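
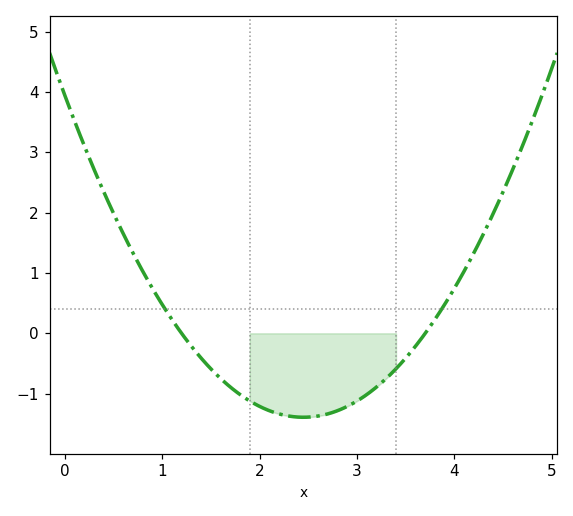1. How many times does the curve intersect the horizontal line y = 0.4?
2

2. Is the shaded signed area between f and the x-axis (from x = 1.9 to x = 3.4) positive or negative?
negative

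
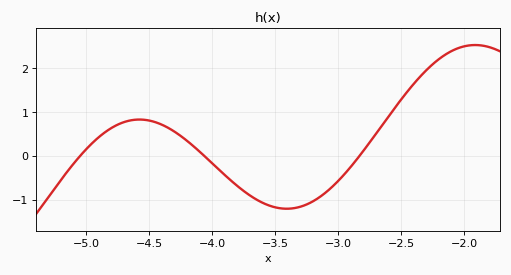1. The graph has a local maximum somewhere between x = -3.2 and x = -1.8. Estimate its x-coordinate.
-1.91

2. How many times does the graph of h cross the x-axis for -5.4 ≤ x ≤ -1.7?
3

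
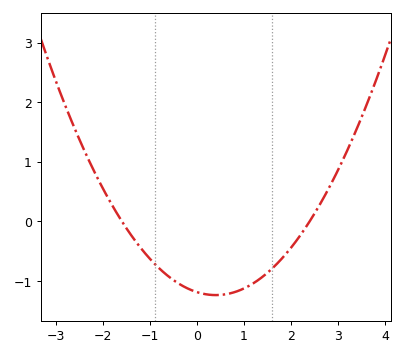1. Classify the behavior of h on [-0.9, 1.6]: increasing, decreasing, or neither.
neither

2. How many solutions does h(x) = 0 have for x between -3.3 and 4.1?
2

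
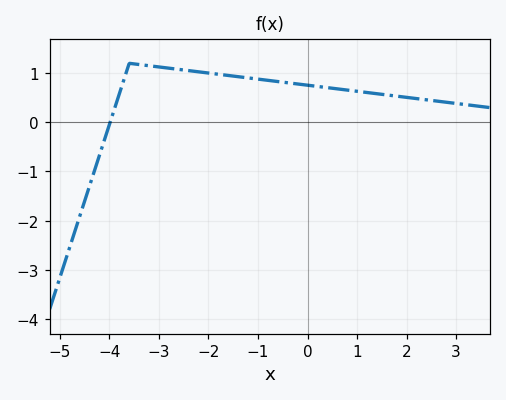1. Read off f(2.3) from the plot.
0.5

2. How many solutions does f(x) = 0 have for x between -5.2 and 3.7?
1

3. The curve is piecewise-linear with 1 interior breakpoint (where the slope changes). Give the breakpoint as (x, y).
(-3.6, 1.2)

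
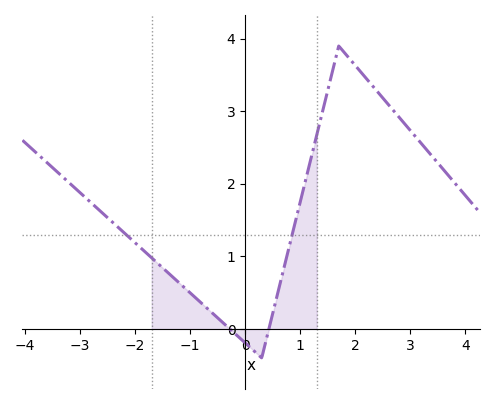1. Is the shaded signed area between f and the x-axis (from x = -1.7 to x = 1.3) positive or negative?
positive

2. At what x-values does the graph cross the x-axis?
-0.28, 0.43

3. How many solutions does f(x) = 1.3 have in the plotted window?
2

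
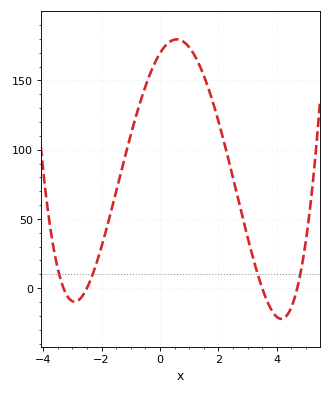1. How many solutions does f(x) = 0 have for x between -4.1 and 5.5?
4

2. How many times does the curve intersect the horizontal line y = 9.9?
4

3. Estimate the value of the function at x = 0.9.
175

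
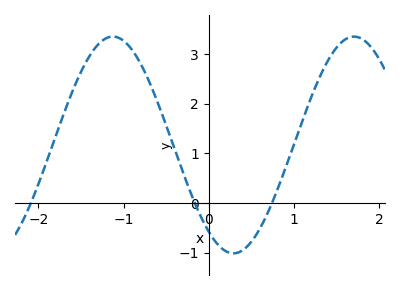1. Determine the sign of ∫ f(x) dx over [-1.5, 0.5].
positive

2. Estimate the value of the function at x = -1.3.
3.2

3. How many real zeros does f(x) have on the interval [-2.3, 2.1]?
3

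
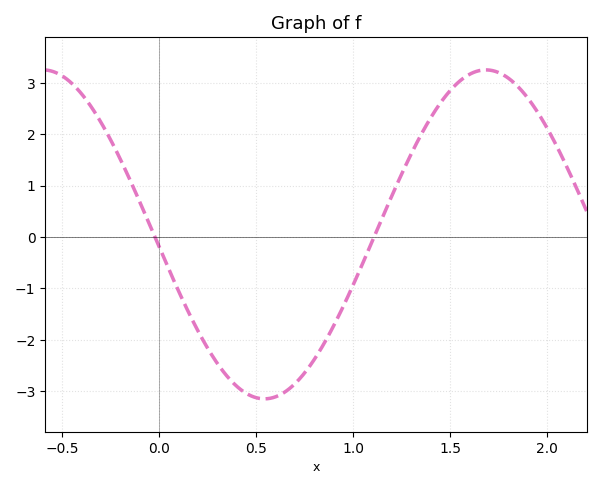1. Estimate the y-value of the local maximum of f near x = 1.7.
3.2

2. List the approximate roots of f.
0, 1.1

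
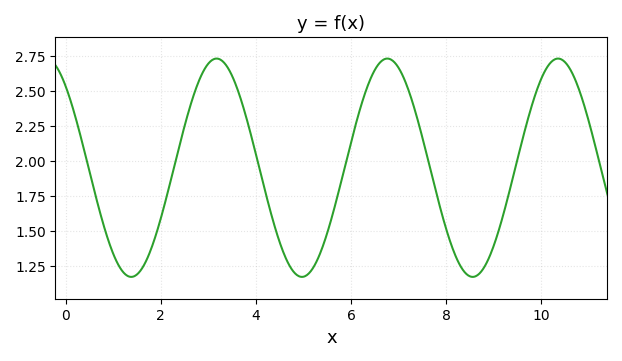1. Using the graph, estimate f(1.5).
1.18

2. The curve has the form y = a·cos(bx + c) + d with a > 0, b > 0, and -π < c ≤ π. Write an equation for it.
y = 0.78cos(1.8x + 0.73) + 1.95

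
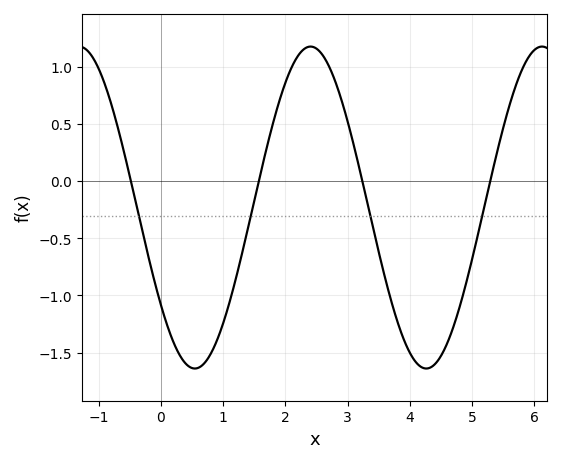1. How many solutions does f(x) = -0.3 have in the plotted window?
4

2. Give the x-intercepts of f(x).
-0.5, 1.6, 3.2, 5.3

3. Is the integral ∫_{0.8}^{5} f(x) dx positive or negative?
negative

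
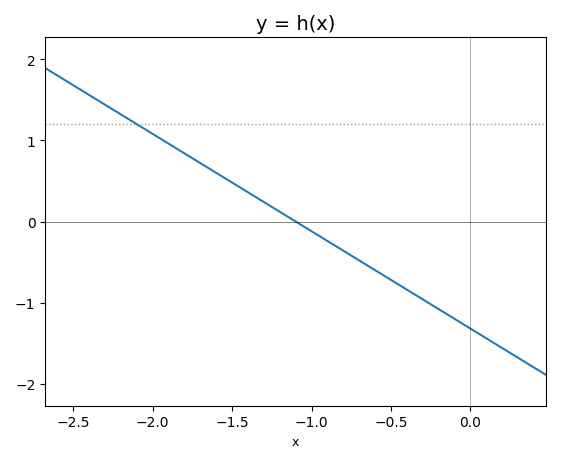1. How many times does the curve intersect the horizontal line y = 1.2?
1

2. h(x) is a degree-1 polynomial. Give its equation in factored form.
y = -1.2(x + 1.1)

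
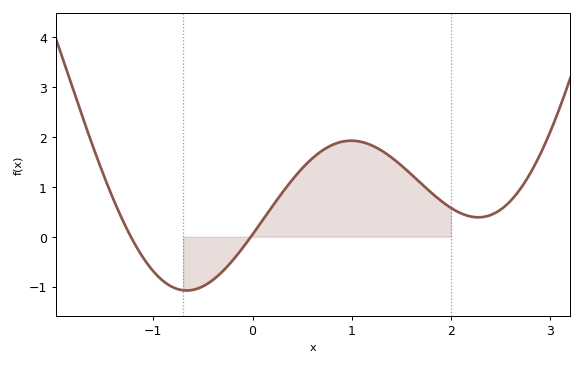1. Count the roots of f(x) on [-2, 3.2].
2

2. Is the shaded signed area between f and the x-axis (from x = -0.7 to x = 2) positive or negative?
positive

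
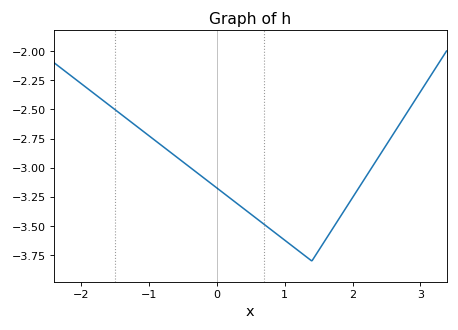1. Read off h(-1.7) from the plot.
-2.4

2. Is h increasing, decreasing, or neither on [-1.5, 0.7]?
decreasing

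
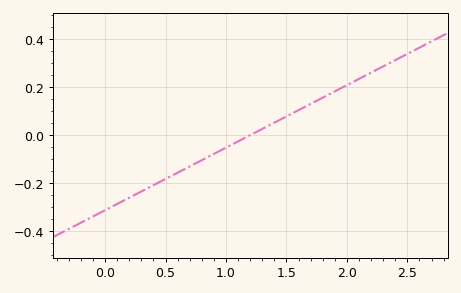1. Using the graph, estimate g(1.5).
0.078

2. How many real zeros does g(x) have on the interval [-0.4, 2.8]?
1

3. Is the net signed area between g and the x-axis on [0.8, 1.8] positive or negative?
positive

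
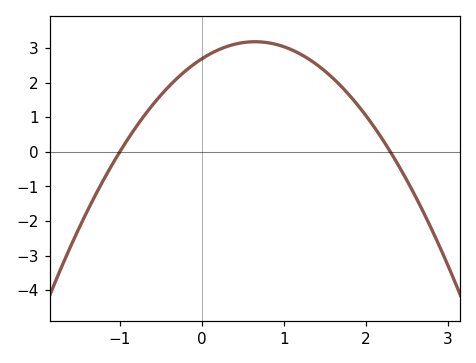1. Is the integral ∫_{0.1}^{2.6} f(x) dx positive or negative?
positive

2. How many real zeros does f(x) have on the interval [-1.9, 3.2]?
2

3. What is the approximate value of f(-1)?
0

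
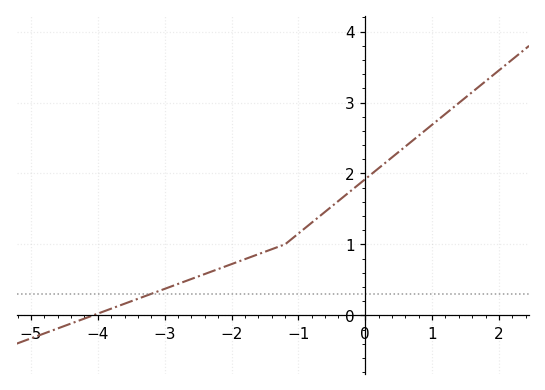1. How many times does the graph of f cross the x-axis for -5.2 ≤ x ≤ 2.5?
1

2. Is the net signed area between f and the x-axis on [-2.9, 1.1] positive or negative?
positive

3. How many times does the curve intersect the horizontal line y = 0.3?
1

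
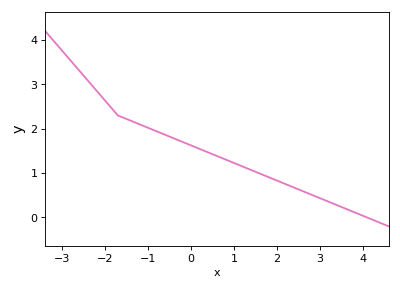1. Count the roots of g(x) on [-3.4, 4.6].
1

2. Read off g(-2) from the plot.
2.6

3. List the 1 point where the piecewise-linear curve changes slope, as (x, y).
(-1.7, 2.3)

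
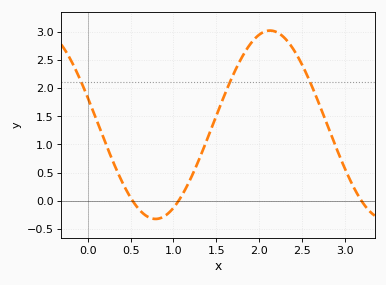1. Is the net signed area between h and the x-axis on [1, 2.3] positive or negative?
positive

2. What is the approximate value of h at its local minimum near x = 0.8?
-0.3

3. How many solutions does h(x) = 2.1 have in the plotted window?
3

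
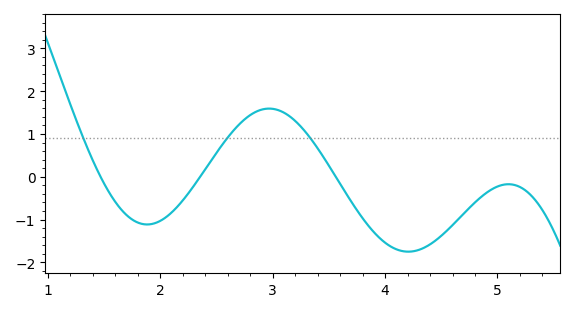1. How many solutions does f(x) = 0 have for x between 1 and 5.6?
3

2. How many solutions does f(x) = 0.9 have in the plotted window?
3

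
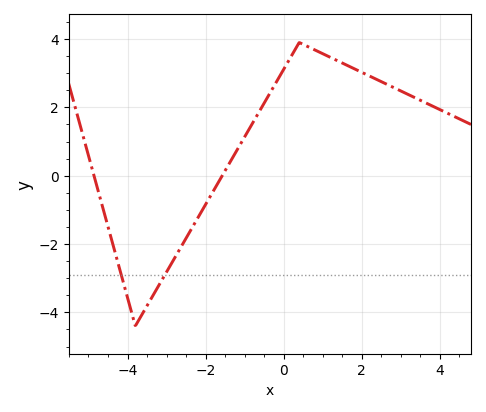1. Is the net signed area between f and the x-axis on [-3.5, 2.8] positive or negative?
positive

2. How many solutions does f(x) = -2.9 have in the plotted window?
2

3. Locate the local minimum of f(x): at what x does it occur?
-3.8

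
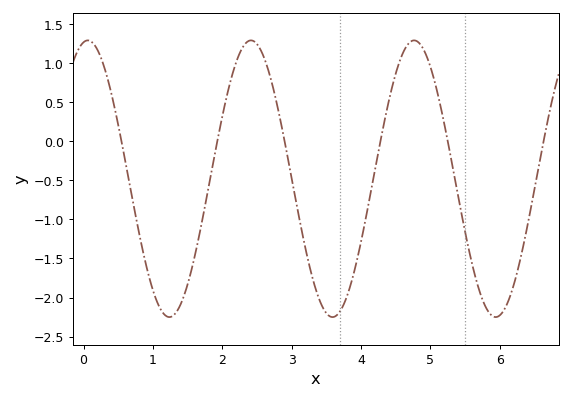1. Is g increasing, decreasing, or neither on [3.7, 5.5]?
neither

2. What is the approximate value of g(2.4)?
1.3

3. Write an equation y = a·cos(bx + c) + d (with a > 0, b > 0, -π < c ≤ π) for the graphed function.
y = 1.77cos(2.7x - 0.16) - 0.48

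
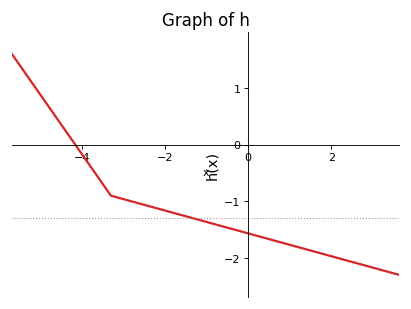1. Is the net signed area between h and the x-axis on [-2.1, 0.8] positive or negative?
negative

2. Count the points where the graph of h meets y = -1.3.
1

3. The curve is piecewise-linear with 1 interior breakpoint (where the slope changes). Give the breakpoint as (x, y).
(-3.3, -0.9)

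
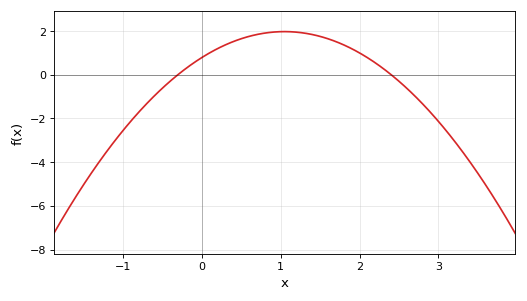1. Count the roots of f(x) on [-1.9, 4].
2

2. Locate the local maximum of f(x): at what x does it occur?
1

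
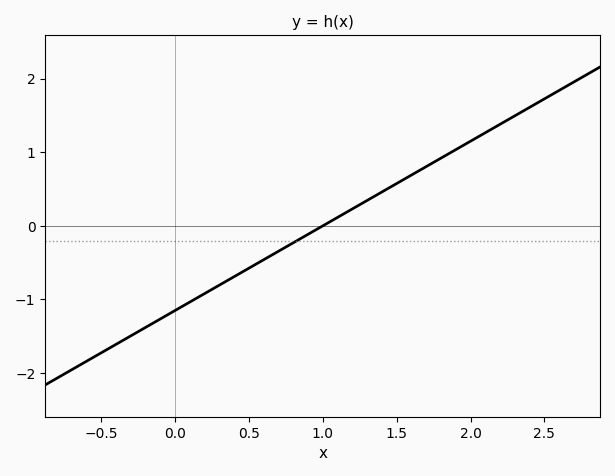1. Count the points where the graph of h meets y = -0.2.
1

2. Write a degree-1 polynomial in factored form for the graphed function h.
y = 1.15(x - 1)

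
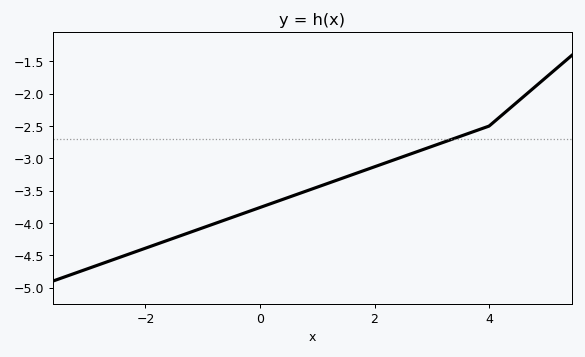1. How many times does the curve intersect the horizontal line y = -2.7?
1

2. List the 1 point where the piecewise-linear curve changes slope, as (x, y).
(4, -2.5)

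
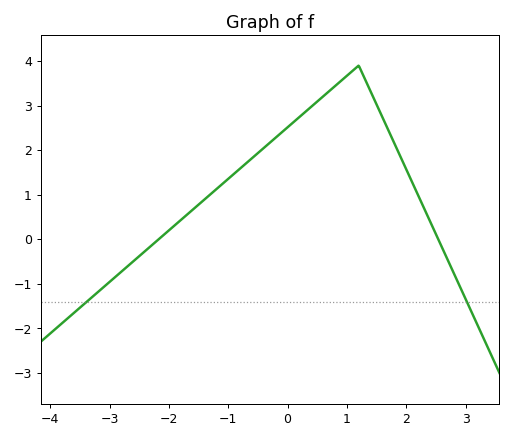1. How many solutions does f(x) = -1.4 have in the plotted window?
2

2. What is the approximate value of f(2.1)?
1.28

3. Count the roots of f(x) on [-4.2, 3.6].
2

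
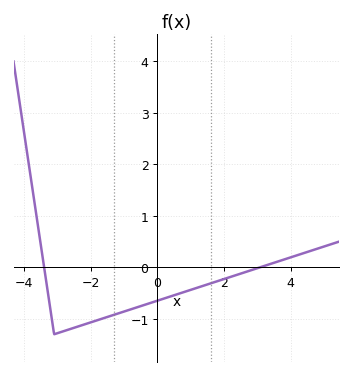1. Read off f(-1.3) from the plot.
-0.921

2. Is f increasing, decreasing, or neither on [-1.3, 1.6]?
increasing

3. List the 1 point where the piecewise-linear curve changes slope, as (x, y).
(-3.1, -1.3)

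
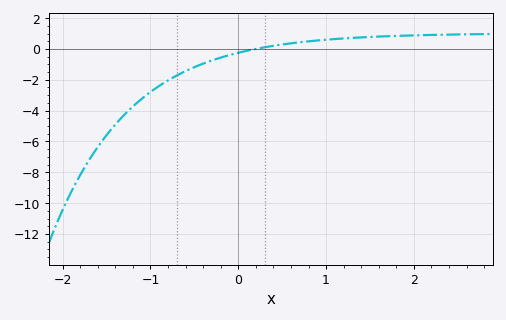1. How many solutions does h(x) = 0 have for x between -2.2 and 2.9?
1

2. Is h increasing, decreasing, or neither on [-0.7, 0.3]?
increasing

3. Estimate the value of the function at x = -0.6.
-1.44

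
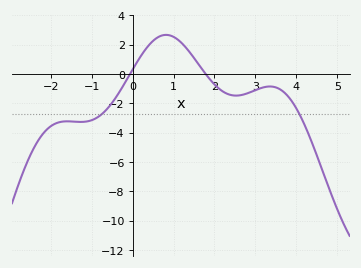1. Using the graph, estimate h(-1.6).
-3.22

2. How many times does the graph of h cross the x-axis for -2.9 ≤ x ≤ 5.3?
2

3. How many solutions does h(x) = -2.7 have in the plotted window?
2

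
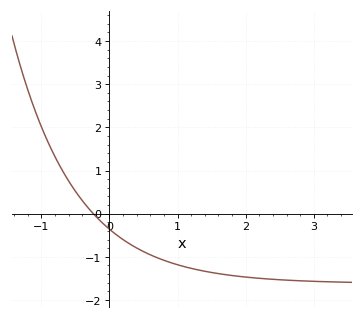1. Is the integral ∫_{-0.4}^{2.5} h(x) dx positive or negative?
negative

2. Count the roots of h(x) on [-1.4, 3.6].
1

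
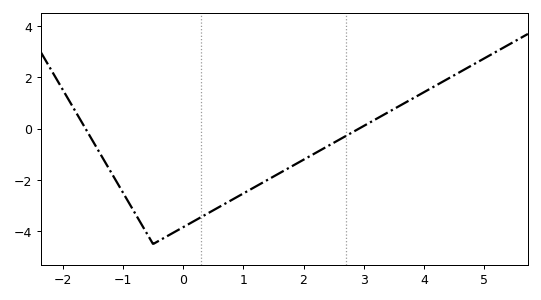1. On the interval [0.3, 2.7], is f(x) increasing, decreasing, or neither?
increasing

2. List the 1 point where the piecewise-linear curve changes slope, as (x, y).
(-0.5, -4.5)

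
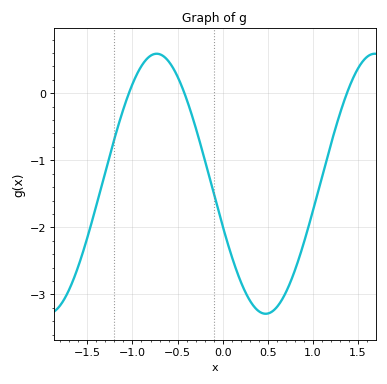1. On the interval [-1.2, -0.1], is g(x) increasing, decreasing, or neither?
neither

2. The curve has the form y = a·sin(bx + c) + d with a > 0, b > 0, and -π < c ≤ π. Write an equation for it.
y = 1.94sin(2.6x - 2.8) - 1.35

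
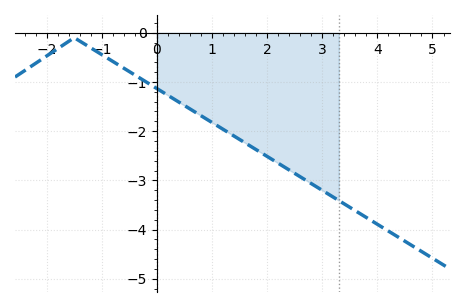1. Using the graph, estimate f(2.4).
-2.8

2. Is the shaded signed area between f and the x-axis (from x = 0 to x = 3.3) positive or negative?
negative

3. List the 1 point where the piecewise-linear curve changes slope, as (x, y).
(-1.5, -0.1)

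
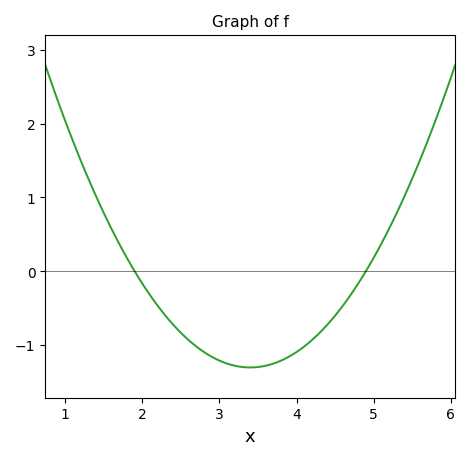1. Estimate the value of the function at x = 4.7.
-0.325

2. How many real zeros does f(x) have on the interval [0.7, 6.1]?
2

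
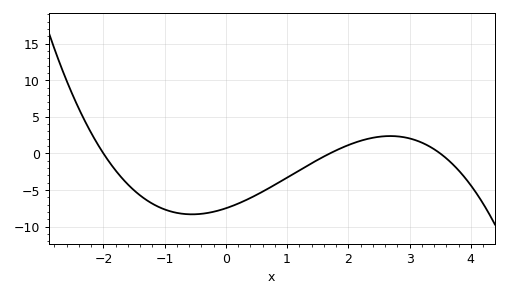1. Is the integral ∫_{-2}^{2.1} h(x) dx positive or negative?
negative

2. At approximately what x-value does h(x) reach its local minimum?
-0.551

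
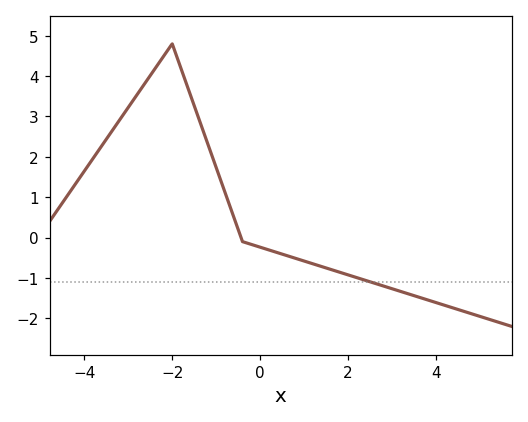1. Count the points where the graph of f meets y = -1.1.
1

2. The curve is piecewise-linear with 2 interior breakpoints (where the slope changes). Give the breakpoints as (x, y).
(-2, 4.8); (-0.4, -0.1)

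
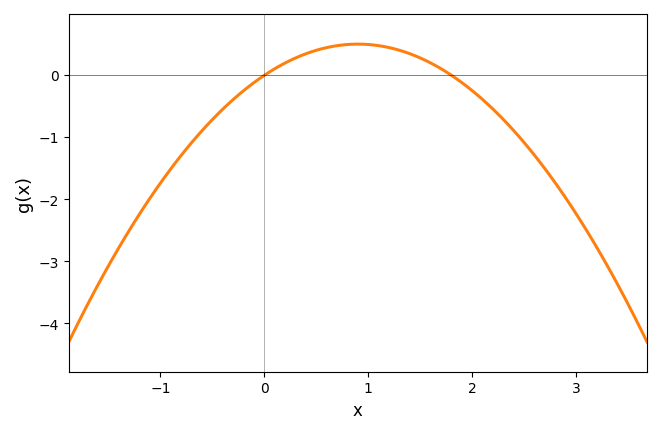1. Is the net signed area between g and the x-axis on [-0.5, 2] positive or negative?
positive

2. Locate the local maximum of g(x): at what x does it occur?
0.9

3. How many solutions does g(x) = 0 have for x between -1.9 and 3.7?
2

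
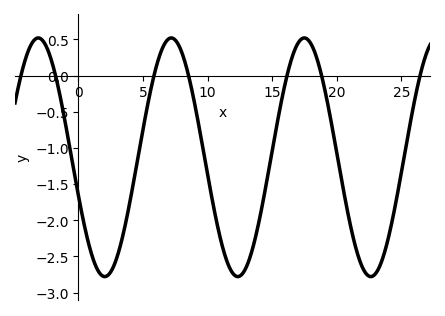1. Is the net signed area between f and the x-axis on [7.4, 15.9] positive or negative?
negative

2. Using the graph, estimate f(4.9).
-0.85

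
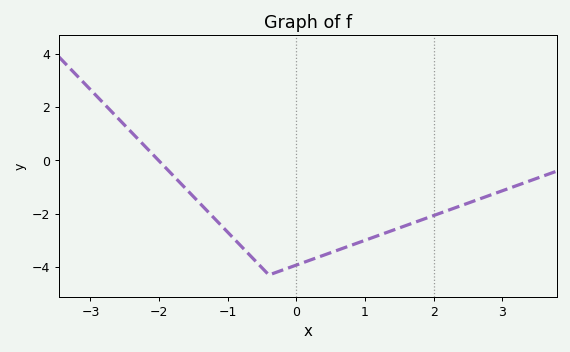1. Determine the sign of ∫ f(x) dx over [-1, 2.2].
negative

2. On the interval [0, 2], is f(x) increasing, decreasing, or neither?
increasing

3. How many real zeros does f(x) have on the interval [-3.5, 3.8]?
1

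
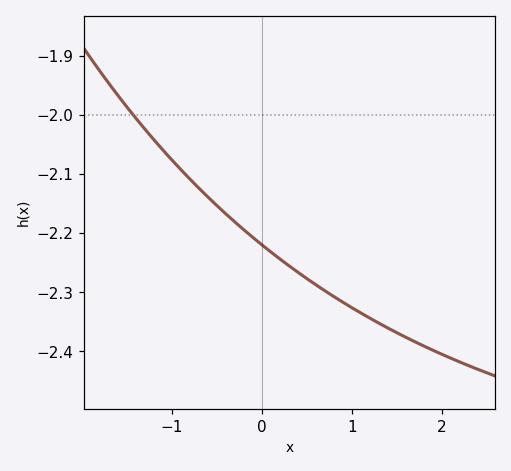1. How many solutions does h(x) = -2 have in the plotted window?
1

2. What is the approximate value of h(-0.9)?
-2.09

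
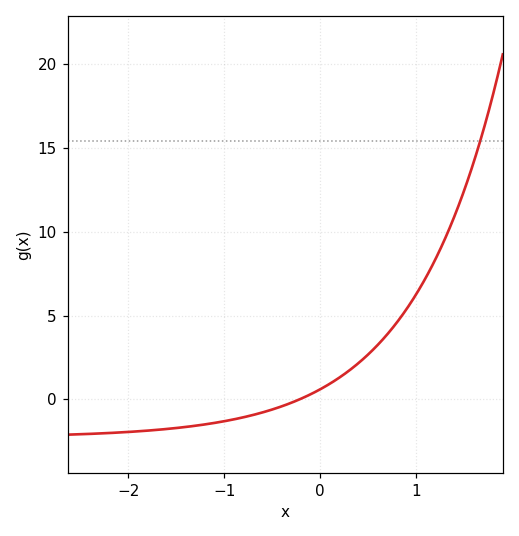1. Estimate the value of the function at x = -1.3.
-1.57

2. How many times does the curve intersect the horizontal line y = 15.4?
1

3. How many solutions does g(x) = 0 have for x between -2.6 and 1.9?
1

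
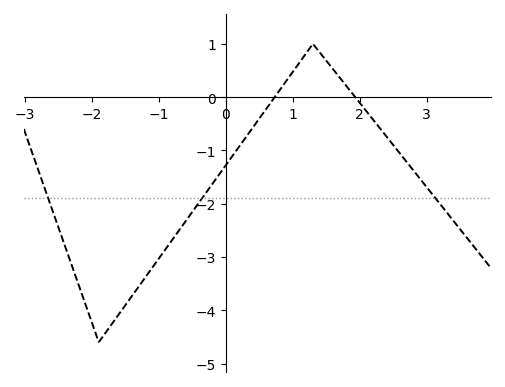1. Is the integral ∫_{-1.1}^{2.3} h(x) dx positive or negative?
negative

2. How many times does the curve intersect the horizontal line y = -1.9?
3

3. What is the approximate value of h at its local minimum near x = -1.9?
-4.6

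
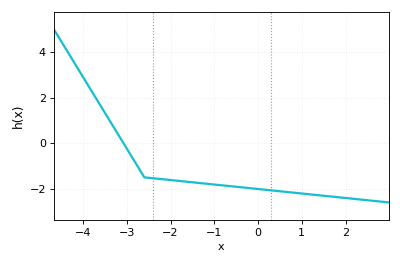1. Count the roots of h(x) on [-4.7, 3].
1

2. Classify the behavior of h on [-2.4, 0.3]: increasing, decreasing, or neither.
decreasing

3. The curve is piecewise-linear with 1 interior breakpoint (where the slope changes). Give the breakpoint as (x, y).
(-2.6, -1.5)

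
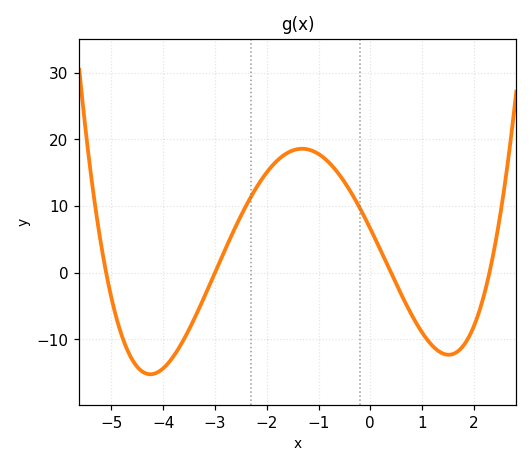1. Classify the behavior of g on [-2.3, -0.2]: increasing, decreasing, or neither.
neither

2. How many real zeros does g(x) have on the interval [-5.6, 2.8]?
4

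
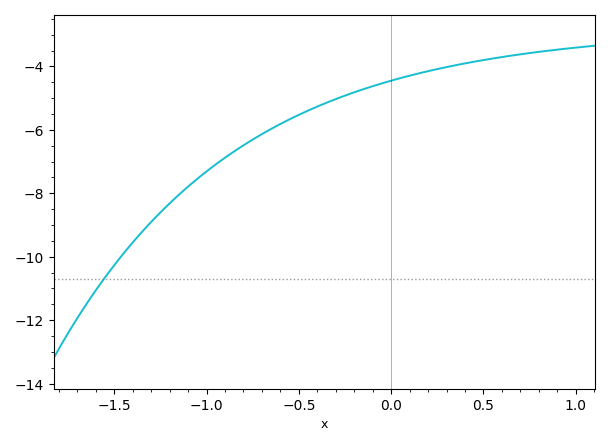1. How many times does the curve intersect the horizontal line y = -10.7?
1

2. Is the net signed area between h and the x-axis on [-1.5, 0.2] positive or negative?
negative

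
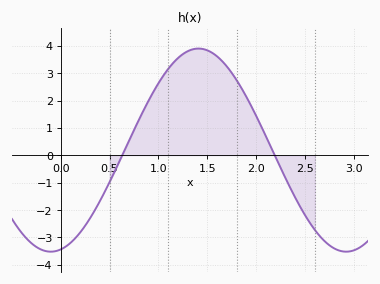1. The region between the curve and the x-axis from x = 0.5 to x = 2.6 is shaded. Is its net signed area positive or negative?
positive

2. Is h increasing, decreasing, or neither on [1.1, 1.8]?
neither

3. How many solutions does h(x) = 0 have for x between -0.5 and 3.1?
2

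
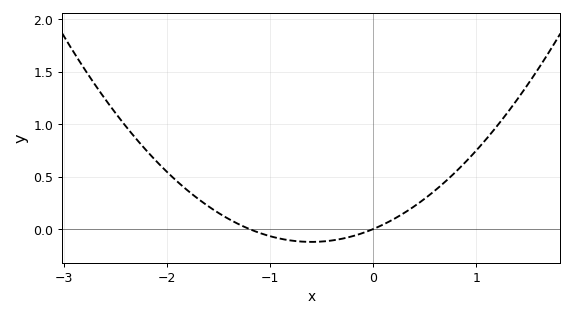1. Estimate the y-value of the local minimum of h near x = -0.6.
-0.1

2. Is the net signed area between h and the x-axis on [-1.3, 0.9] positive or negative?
positive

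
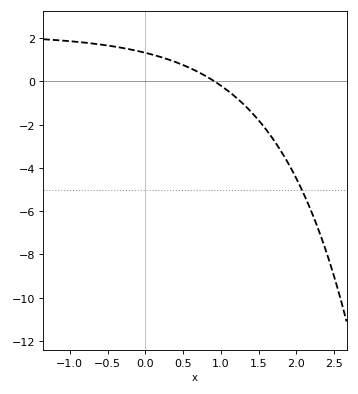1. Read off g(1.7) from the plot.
-2.8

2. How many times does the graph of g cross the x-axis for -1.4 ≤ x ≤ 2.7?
1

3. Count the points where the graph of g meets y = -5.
1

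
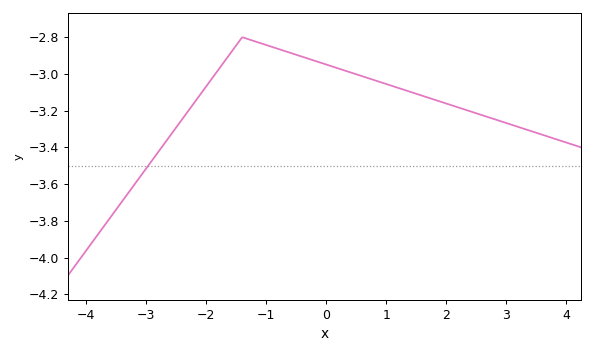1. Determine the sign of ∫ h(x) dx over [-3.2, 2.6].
negative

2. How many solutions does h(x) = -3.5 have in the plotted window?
1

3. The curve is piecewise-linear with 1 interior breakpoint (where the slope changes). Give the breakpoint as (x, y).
(-1.4, -2.8)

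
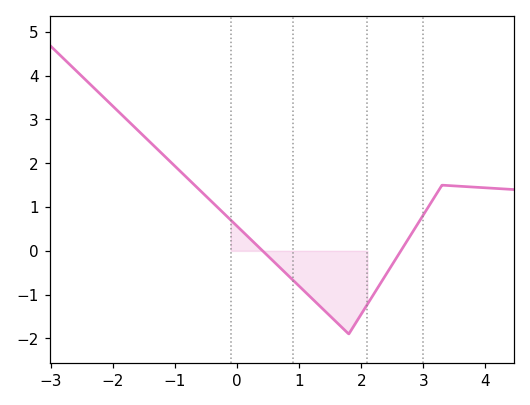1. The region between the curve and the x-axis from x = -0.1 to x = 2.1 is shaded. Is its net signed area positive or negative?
negative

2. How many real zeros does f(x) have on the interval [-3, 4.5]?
2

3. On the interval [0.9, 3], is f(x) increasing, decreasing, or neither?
neither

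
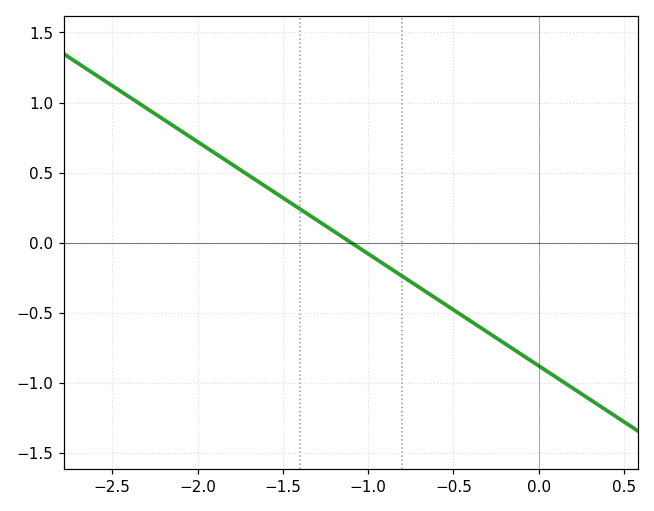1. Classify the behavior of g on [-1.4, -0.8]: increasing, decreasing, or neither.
decreasing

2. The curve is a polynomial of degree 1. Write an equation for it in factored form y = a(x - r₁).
y = -0.8(x + 1.1)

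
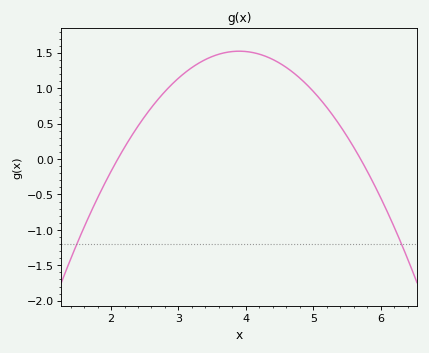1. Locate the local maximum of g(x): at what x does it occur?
3.9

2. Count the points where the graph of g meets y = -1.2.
2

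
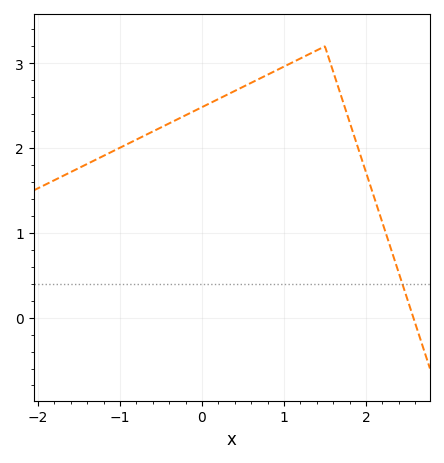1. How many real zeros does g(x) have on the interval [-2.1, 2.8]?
1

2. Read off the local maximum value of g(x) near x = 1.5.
3.2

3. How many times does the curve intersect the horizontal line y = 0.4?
1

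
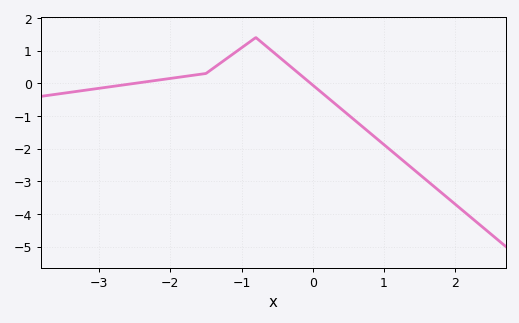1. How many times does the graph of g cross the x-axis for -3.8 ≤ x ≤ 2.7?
2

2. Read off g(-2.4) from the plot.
0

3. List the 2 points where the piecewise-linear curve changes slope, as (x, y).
(-1.5, 0.3); (-0.8, 1.4)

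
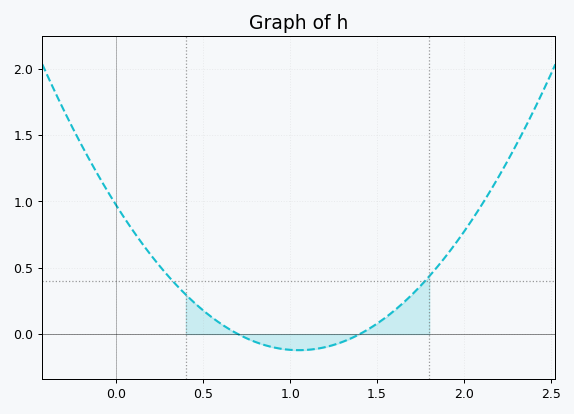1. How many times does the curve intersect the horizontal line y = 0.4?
2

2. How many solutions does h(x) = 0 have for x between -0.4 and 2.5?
2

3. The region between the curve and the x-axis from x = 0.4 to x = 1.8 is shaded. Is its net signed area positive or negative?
positive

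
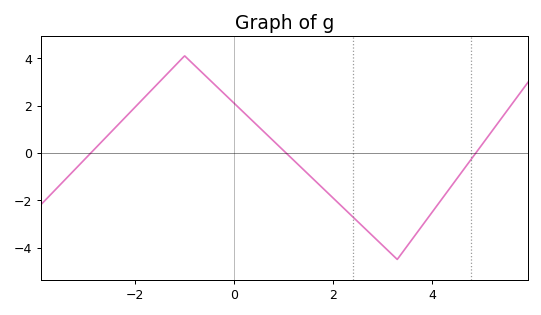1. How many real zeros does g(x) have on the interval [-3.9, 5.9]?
3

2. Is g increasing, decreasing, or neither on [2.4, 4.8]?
neither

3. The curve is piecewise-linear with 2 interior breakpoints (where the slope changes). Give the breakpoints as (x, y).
(-1, 4.1); (3.3, -4.5)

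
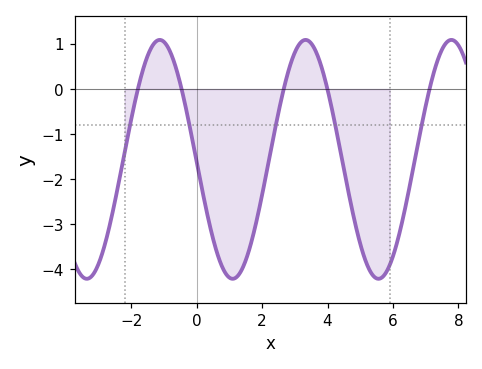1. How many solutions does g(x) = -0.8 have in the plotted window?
5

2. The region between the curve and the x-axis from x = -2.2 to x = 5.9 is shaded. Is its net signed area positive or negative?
negative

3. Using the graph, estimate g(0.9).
-4.1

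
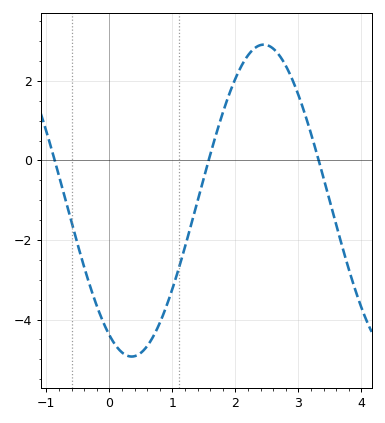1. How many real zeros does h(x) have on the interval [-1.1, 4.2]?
3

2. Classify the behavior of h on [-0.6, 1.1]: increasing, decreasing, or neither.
neither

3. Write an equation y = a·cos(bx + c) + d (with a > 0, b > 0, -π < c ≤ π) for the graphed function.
y = 3.92cos(1.5x + 2.6) - 1.01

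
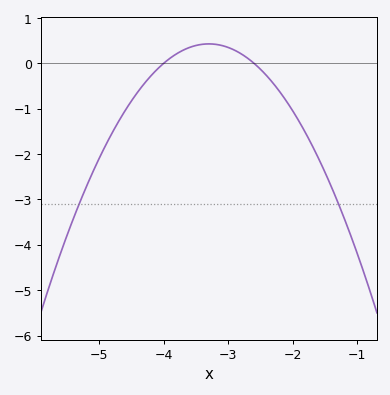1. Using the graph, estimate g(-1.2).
-3.4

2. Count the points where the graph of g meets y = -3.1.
2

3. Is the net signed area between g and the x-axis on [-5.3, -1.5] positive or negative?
negative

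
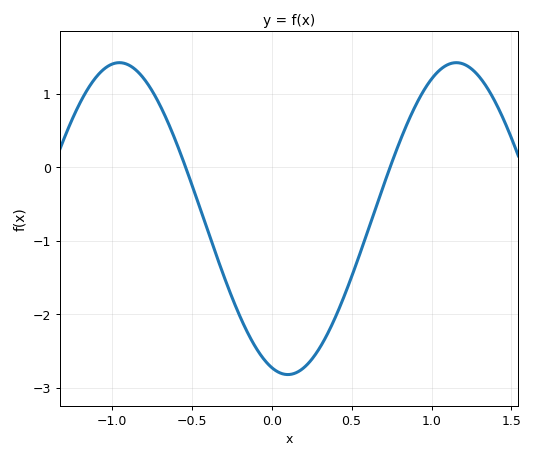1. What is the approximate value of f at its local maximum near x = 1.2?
1.42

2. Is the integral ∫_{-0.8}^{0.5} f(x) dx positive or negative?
negative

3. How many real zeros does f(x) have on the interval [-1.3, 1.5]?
2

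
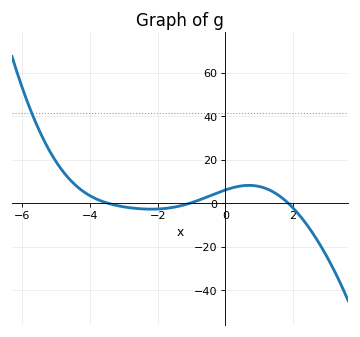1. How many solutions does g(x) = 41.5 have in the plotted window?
1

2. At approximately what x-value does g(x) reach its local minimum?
-2.2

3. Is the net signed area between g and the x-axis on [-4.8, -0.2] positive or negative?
positive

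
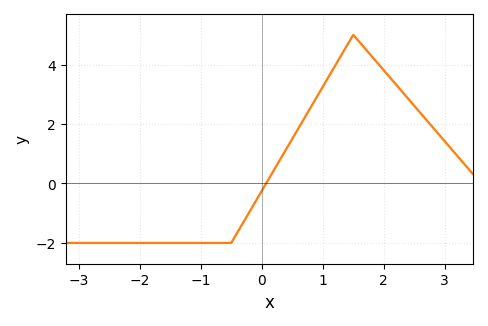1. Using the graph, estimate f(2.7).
2.1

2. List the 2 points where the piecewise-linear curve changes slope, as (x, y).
(-0.5, -2); (1.5, 5)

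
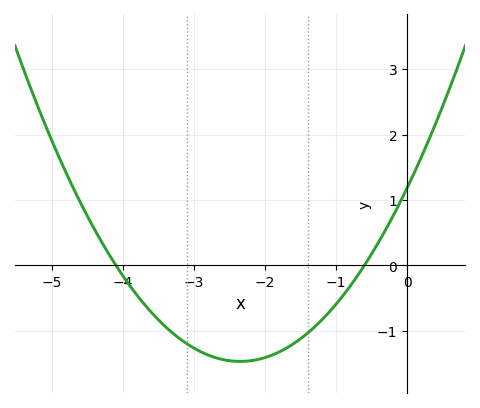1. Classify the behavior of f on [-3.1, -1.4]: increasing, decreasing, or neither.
neither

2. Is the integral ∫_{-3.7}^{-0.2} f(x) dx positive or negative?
negative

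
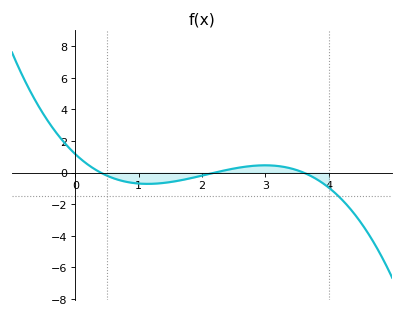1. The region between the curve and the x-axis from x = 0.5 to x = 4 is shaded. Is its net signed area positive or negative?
negative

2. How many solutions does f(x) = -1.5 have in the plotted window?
1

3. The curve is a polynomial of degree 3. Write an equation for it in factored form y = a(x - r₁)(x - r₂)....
y = -0.37(x - 0.4)(x - 2.2)(x - 3.6)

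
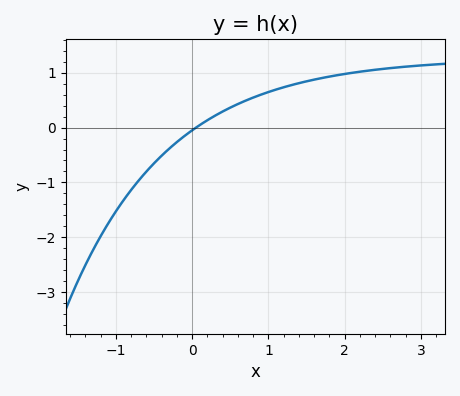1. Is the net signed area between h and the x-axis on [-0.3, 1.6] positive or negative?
positive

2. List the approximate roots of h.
0.051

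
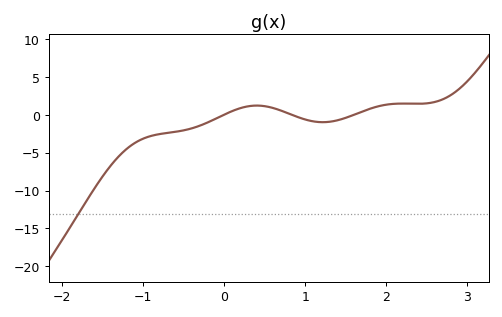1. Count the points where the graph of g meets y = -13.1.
1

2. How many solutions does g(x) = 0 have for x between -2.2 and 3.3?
3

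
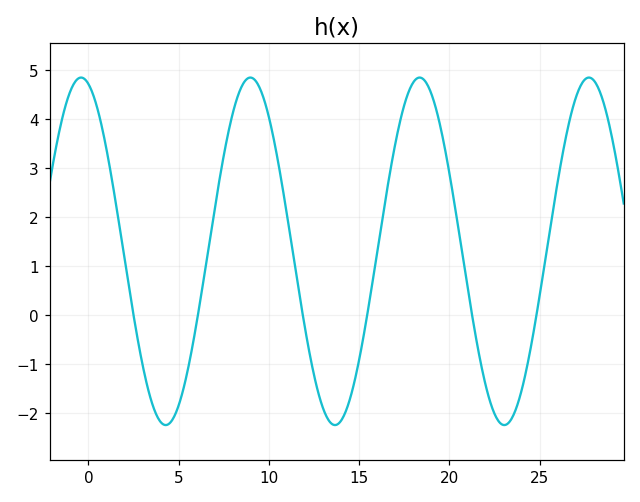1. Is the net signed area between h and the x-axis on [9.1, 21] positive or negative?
positive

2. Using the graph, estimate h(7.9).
3.96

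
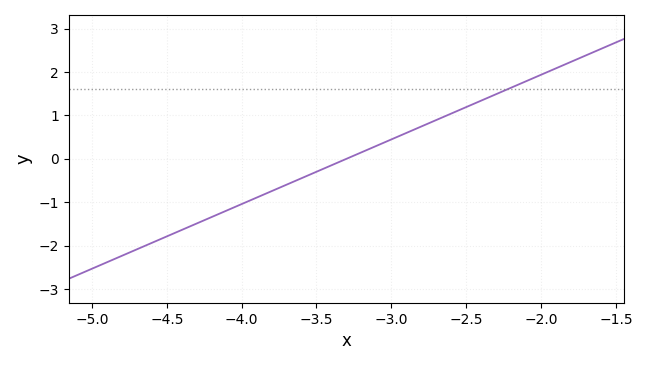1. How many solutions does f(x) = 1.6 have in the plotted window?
1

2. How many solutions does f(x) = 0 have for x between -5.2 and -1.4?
1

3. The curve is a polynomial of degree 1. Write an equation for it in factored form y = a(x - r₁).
y = 1.49(x + 3.3)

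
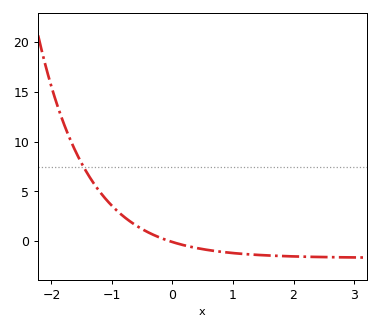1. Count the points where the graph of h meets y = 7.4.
1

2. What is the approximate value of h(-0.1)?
0.111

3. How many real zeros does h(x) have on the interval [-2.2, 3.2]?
1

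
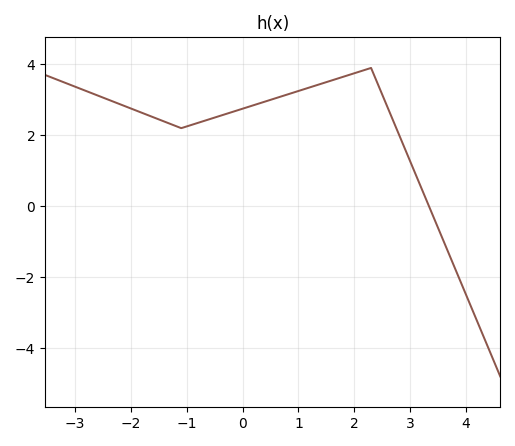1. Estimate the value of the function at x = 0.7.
3.1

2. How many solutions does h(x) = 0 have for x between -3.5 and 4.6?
1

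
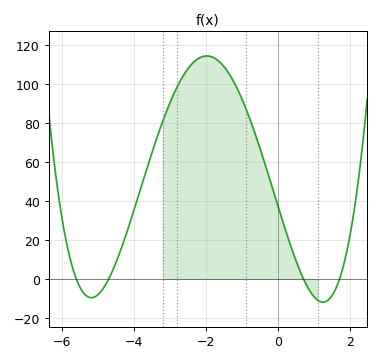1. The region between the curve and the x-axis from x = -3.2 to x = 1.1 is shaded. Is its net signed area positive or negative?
positive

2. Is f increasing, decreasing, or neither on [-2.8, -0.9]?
neither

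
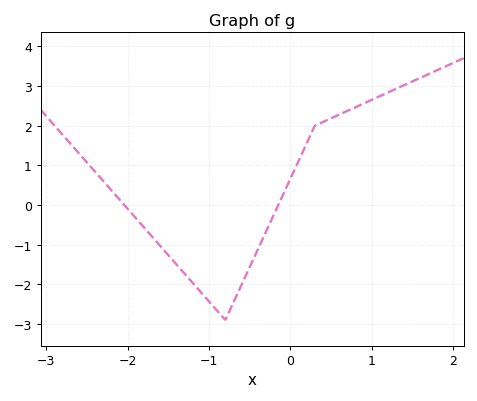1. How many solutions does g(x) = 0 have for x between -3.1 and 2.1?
2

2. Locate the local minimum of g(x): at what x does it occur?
-0.8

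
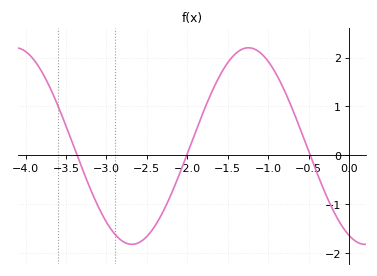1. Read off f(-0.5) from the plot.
0.1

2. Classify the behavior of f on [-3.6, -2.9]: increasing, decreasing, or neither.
decreasing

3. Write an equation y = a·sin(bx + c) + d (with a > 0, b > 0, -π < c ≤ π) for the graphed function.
y = 2.01sin(2.2x - 2) + 0.19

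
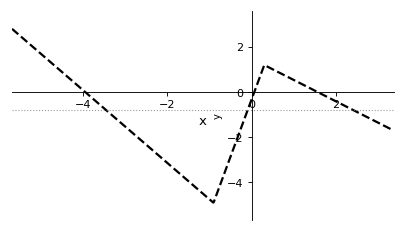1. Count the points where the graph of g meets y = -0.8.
3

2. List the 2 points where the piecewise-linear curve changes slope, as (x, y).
(-0.9, -4.9); (0.3, 1.2)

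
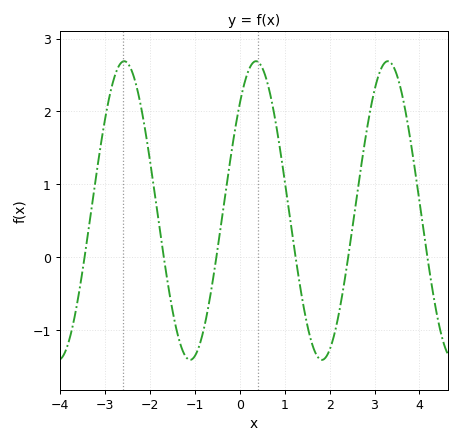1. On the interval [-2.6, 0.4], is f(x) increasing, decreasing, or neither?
neither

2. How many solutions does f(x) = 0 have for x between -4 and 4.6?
6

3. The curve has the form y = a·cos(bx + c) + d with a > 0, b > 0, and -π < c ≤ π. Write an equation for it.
y = 2.05cos(2.1x - 0.77) + 0.64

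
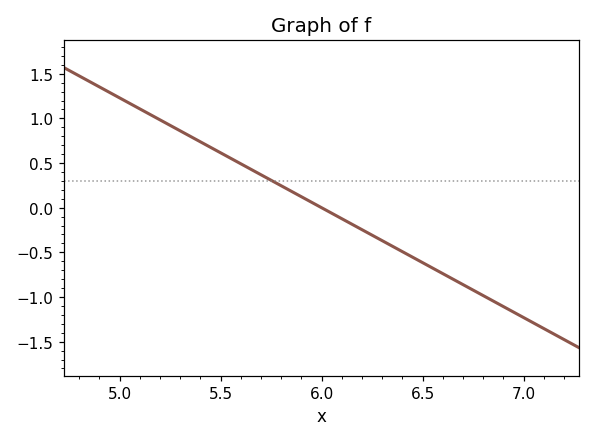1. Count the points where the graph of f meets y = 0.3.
1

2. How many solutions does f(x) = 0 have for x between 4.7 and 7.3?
1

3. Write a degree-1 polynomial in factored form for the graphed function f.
y = -1.23(x - 6)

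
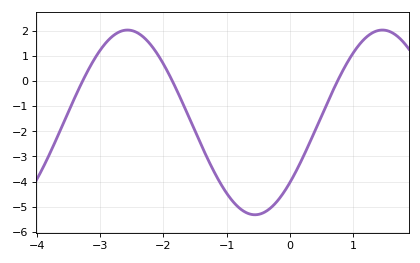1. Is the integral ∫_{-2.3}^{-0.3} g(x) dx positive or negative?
negative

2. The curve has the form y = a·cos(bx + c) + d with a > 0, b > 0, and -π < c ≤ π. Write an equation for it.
y = 3.67cos(1.56x - 2.28) - 1.65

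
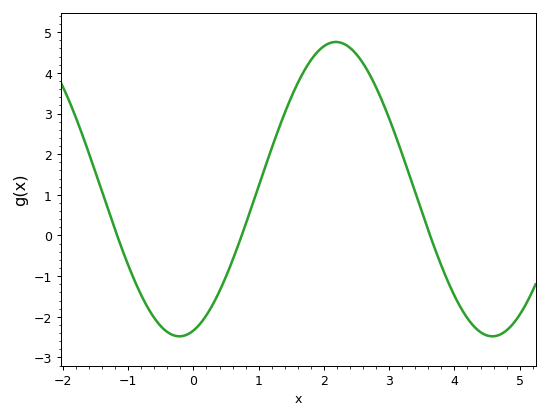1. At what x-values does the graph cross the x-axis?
-1.17, 0.74, 3.63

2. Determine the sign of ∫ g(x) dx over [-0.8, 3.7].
positive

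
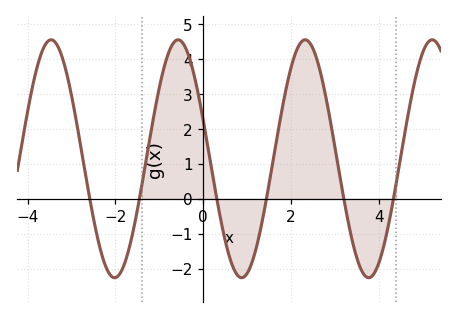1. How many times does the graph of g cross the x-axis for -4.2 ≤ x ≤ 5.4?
6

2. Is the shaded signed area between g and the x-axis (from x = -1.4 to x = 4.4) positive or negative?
positive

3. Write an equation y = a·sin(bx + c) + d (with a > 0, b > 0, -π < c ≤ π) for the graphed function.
y = 3.41sin(2.2x + 2.8) + 1.15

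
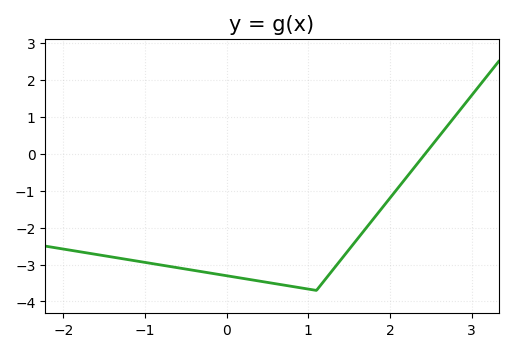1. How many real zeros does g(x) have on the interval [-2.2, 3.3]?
1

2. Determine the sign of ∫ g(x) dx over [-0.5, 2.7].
negative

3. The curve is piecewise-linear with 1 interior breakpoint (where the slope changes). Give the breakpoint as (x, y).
(1.1, -3.7)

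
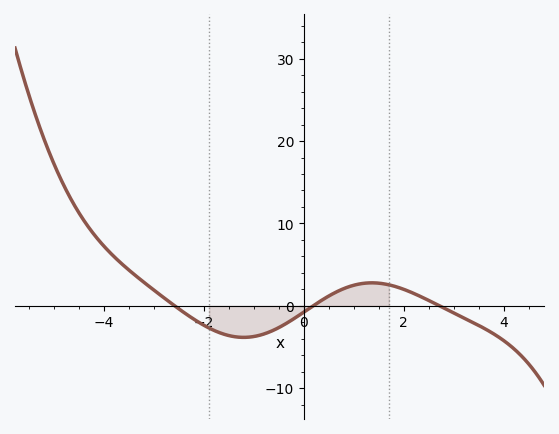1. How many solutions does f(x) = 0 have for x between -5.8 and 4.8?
3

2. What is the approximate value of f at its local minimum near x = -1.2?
-3.82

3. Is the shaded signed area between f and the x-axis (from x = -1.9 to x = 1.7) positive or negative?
negative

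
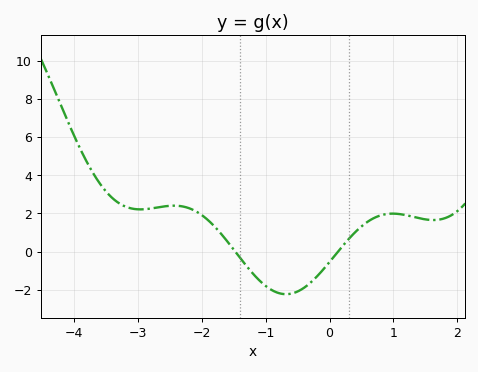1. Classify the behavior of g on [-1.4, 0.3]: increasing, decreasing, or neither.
neither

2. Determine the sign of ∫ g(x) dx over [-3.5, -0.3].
positive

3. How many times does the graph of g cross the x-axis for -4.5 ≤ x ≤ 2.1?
2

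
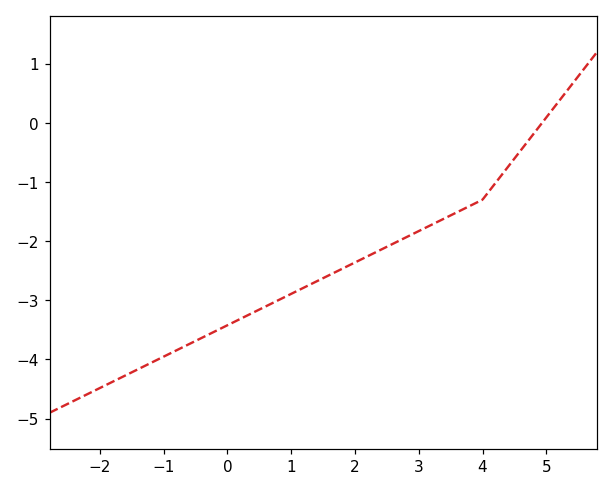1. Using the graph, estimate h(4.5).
-0.605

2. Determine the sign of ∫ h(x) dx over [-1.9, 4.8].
negative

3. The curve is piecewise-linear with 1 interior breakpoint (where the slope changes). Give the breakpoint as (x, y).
(4, -1.3)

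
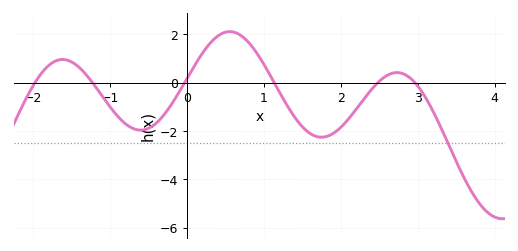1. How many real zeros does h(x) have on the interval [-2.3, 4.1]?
6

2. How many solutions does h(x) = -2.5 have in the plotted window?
1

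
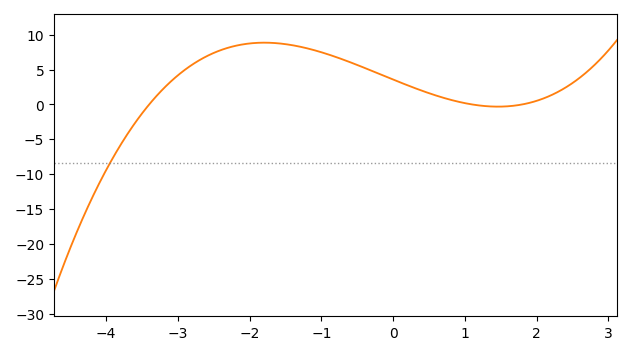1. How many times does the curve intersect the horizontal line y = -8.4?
1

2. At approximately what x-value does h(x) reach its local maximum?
-1.8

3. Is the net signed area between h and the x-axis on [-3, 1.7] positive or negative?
positive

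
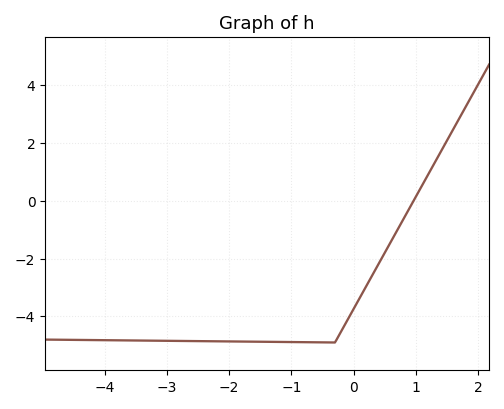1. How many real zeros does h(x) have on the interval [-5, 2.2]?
1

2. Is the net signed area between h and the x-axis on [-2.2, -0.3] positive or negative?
negative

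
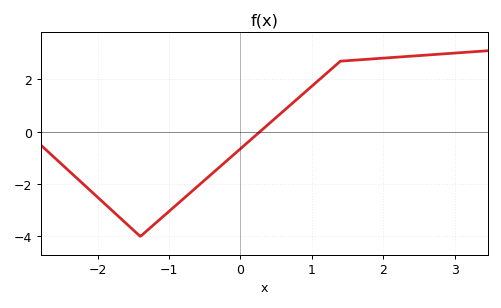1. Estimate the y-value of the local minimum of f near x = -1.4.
-4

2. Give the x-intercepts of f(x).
0.272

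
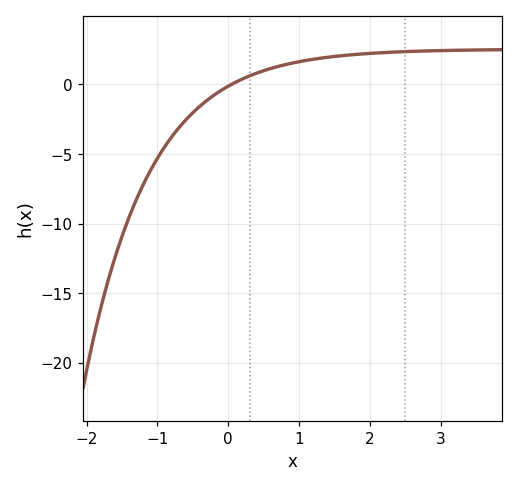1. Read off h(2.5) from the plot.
2.5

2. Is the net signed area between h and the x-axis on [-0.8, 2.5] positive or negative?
positive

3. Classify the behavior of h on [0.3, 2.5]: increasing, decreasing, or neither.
increasing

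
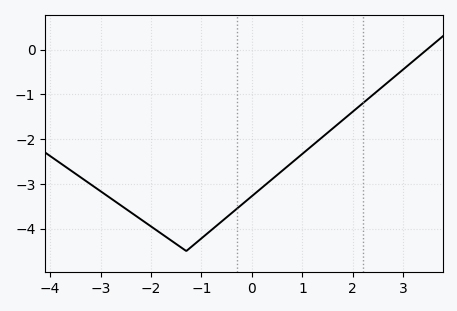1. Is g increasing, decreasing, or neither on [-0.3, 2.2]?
increasing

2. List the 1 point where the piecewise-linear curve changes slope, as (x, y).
(-1.3, -4.5)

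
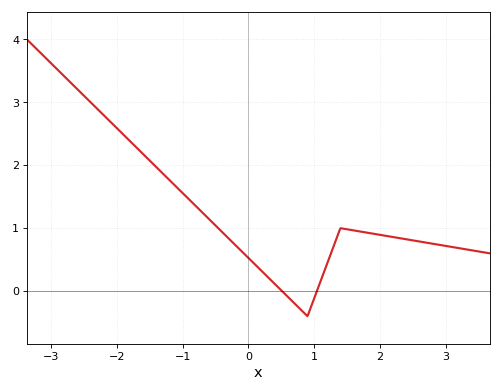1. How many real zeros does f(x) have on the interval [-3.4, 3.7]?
2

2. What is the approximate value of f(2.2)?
0.859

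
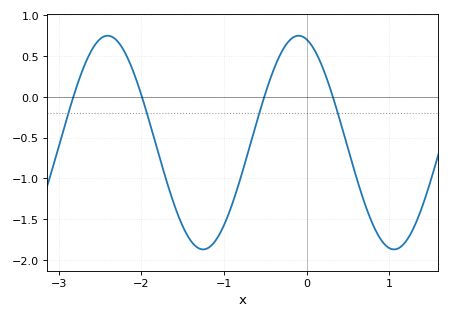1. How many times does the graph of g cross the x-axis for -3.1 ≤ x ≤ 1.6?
4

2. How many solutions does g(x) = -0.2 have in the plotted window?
4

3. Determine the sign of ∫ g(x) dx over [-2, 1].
negative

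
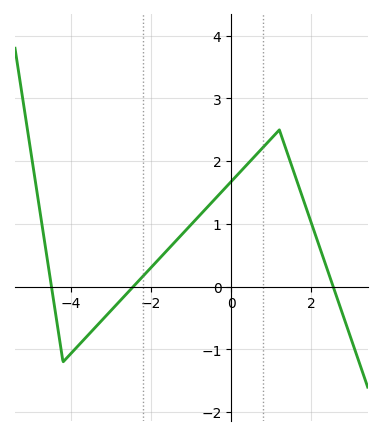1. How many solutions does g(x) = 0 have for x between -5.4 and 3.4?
3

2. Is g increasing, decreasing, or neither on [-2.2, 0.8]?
increasing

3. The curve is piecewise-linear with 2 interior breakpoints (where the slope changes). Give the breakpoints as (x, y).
(-4.2, -1.2); (1.2, 2.5)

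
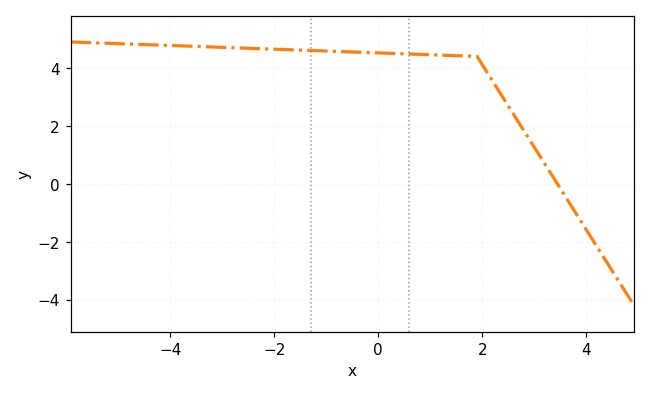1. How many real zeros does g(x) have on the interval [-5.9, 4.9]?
1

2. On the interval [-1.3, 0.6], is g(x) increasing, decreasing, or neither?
decreasing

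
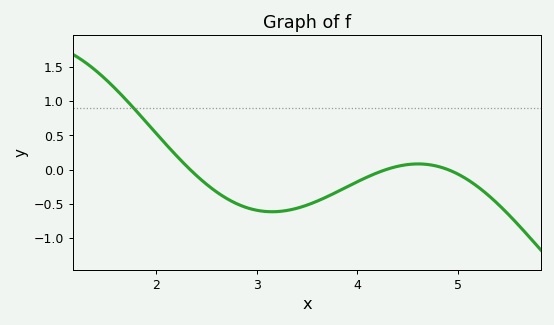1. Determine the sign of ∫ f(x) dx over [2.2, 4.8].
negative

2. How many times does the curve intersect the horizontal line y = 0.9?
1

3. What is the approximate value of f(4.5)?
0.073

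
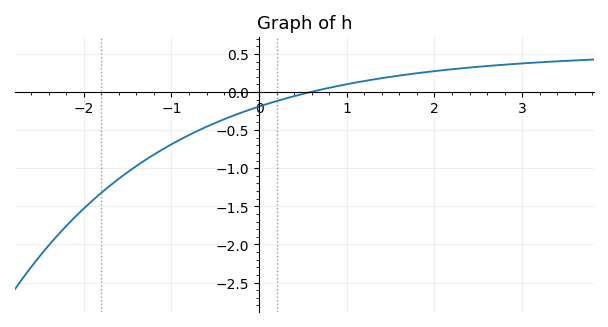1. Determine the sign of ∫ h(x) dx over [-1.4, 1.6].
negative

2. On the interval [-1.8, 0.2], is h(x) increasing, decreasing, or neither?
increasing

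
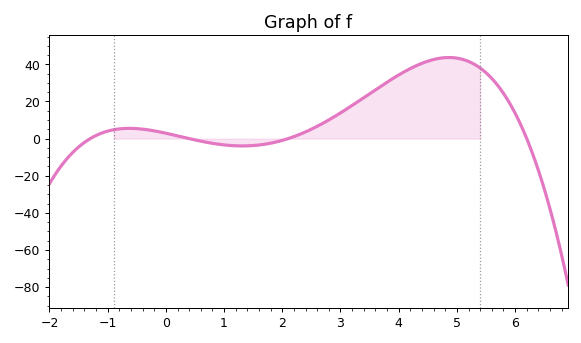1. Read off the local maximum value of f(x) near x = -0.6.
5.53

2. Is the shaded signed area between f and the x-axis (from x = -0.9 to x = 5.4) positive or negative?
positive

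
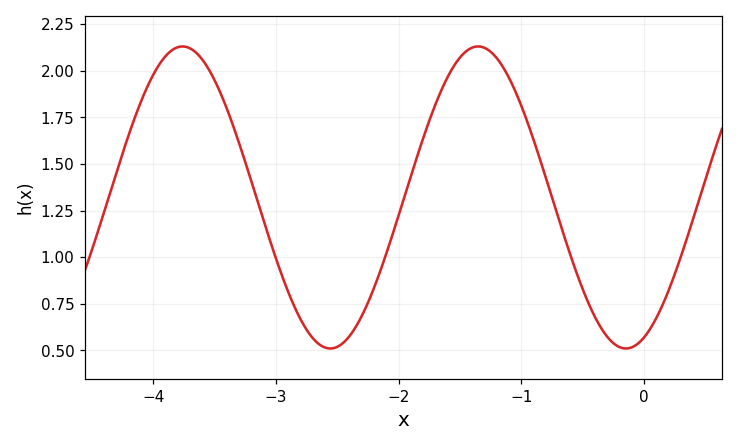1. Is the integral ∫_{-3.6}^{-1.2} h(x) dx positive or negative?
positive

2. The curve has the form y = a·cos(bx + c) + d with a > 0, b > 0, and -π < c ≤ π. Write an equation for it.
y = 0.81cos(2.6x - 2.8) + 1.32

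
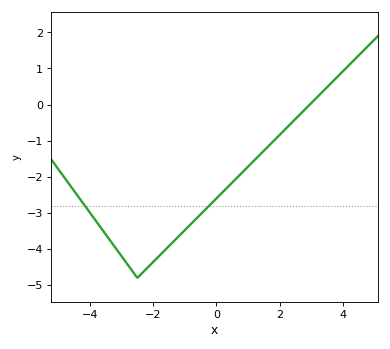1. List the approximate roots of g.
2.95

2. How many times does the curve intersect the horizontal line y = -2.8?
2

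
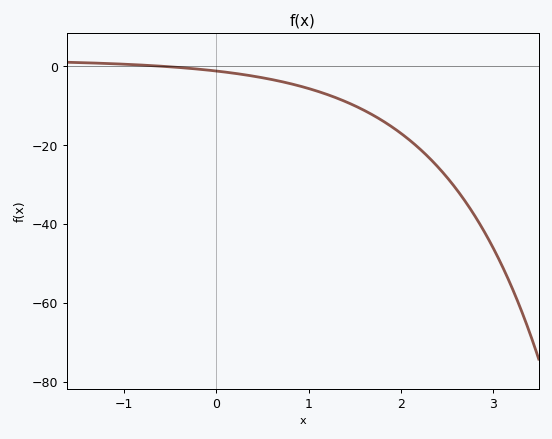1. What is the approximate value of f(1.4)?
-8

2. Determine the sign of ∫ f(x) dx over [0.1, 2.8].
negative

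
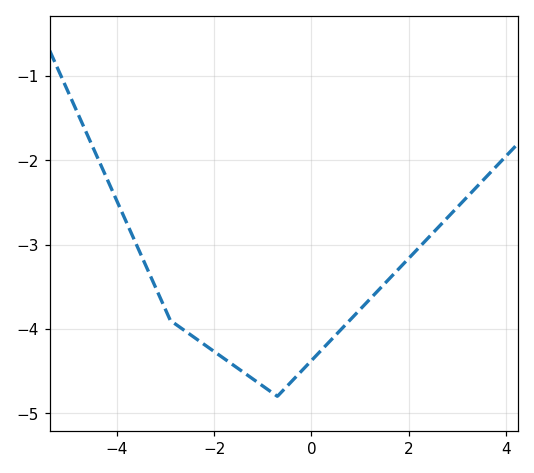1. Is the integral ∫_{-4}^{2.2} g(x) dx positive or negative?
negative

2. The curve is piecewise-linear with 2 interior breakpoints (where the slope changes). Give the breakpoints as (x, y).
(-2.9, -3.9); (-0.7, -4.8)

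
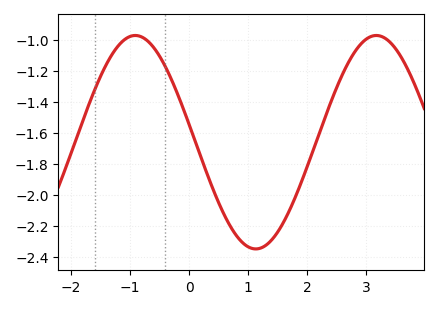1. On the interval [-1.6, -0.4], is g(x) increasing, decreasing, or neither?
neither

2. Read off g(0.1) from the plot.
-1.64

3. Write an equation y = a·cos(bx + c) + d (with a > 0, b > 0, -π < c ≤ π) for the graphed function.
y = 0.69cos(1.5x + 1.4) - 1.66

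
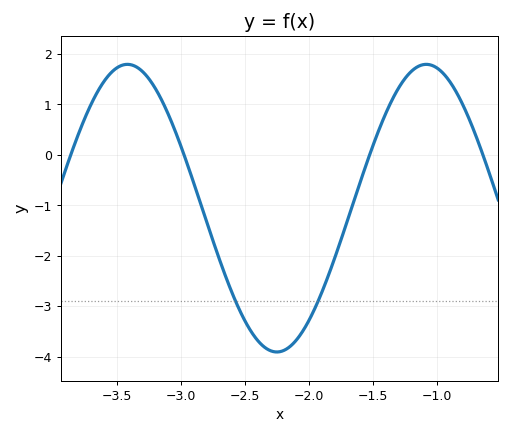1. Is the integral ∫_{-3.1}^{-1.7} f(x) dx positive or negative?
negative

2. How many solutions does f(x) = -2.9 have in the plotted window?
2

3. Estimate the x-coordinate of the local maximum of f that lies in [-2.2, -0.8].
-1.1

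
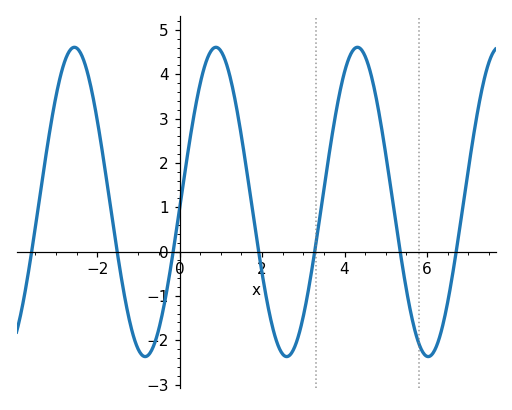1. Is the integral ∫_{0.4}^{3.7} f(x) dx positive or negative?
positive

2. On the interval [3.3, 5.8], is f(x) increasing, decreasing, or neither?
neither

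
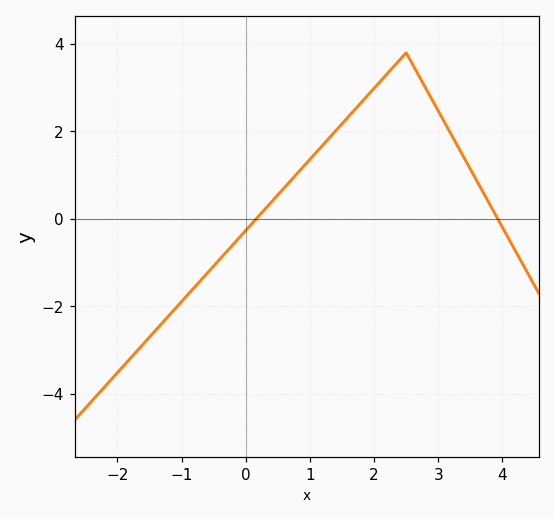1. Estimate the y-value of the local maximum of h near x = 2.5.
3.8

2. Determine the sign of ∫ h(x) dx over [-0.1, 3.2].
positive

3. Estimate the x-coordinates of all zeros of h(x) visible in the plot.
0.2, 3.9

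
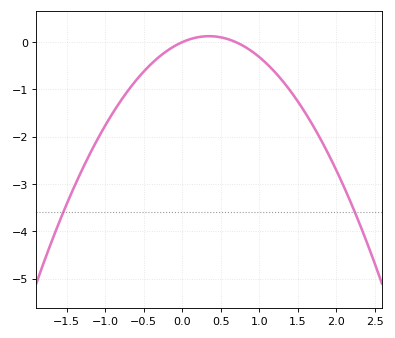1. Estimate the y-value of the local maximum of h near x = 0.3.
0.127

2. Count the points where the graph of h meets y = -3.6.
2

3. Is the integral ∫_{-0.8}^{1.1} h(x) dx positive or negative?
negative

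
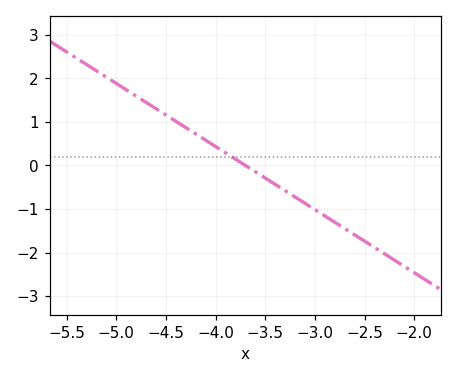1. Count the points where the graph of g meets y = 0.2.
1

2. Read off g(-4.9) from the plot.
1.7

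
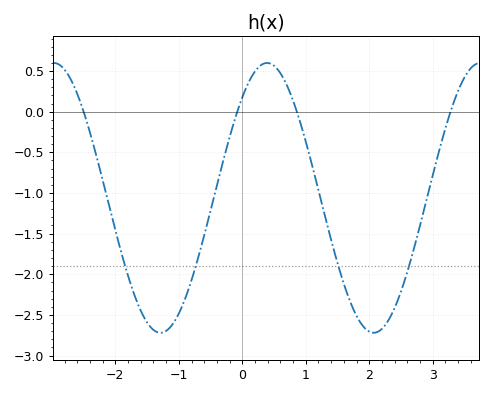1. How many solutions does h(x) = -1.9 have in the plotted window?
4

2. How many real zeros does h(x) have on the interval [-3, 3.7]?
4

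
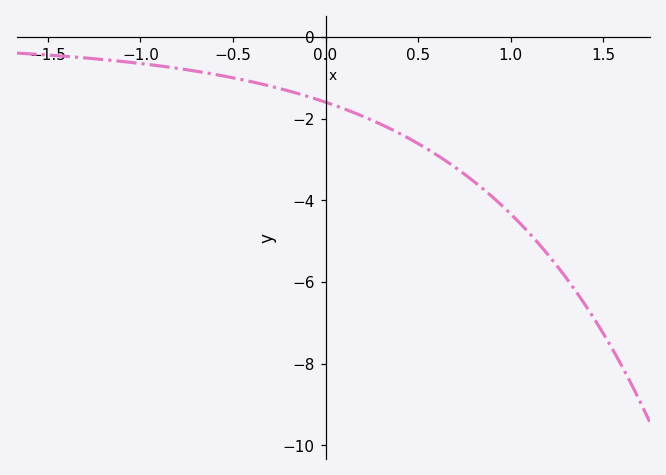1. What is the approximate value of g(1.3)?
-5.9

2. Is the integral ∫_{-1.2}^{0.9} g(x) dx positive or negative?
negative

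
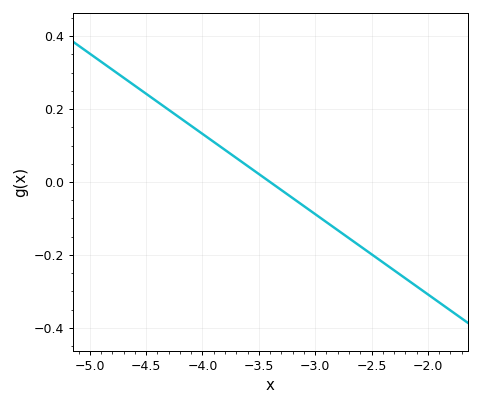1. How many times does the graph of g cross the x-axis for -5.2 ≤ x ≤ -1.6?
1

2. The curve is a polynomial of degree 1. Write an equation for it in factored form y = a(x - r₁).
y = -0.22(x + 3.4)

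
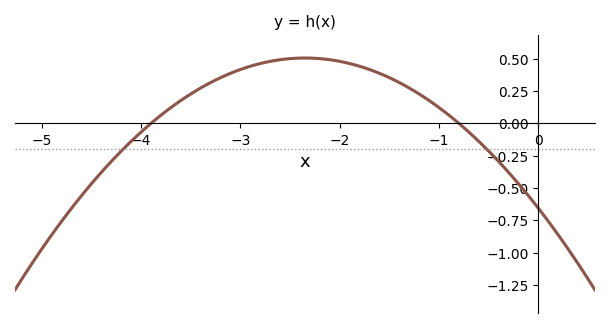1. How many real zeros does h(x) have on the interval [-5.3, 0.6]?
2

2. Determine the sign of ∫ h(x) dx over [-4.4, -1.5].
positive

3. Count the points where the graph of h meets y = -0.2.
2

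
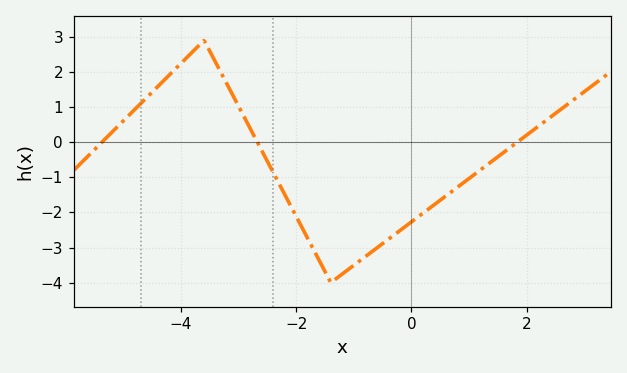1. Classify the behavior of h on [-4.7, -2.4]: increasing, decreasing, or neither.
neither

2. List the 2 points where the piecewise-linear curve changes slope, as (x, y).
(-3.6, 2.9); (-1.4, -4)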